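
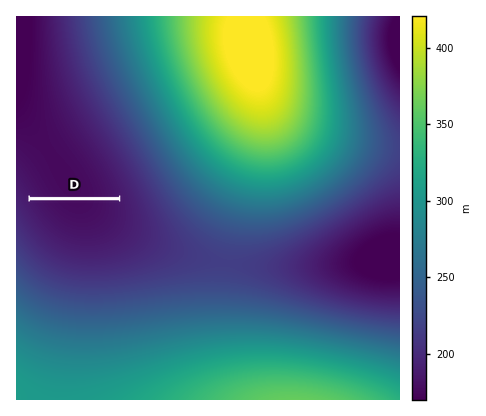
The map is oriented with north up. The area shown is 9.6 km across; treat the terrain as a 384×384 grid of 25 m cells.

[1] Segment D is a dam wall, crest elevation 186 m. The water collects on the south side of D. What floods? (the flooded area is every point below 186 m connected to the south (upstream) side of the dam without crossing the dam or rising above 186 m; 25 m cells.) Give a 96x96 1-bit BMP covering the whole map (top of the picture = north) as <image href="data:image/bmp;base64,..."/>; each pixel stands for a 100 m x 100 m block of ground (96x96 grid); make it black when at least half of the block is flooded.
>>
<image width="96" height="96" href="data:image/bmp;base64,Qk2+BAAAAAAAAD4AAAAoAAAAYAAAAGAAAAABAAEAAAAAAIAEAAATCwAAEwsAAAIAAAAAAAAA////AAAAAAAAAAAAAAAAAAAAAAAAAAAAAAAAAAAAAAAAAAAAAAAAAAAAAAAAAAAAAAAAAAAAAAAAAAAAAAAAAAAAAAAAAAAAAAAAAAAAAAAAAAAAAAAAAAAAAAAAAAAAAAAAAAAAAAAAAAAAAAAAAAAAAAAAAAAAAAAAAAAAAAAAAAAAAAAAAAAAAAAAAAAAAAAAAAAAAAAAAAAAAAAAAAAAAAAAAAAAAAAAAAAAAAAAAAAAAAAAAAAAAAAAAAAAAAAAAAAAAAAAAAAAAAAAAAAAAAAAAAAAAAAAAAAAAAAAAAAAAAAAAAAAAAAAAAAAAAAAAAAAAAAAAAAAAAAAAAAAAAAAAAAAAAAAAAAAAAAAAAAAAAAAAAAAAAAAAAAAAAAAAAAAAAAAAAAAAAAAAAAAAAAAAAAAAAAAAAAAAAAAAAAAAAAAAAAAAAAAAAAAAAAAAAAAAAAAAAAAAAAAAAAAAAAAAAAAAAAAAAAAAAAAAAAAAAAAAAAAAAAAAAAAAAAAAAAAAAAAAAAAAAAAAAAAAAAAAAAAAAAAAAAAAAAAAAAAAAAAAAAAAAAAAAAAAAAAAAAAAAAAAAAAAAAAAAAAAAAAAAAAAAAAAAAAAAAAAAAAAAAAAAAAAAAAAAAAAAAAAAAAAAAAA/wAAAAAAAAAAAAAH/4AAAAAAAAAAAAAP/+AAAAAAAAAAAAAf/+AAAAAAAAAAAAA///AAAAAAAAAAAAB///AAAAAAAAAAAAD///AAAAAAAAAAAAH///AAAAAAAAAAAAH///AAAAAAAAAAAAP///AAAAAAAAAAAAAAAAAAAAAAAAAAAAAAAAAAAAAAAAAAAAAAAAAAAAAAAAAAAAAAAAAAAAAAAAAAAAAAAAAAAAAAAAAAAAAAAAAAAAAAAAAAAAAAAAAAAAAAAAAAAAAAAAAAAAAAAAAAAAAAAAAAAAAAAAAAAAAAAAAAAAAAAAAAAAAAAAAAAAAAAAAAAAAAAAAAAAAAAAAAAAAAAAAAAAAAAAAAAAAAAAAAAAAAAAAAAAAAAAAAAAAAAAAAAAAAAAAAAAAAAAAAAAAAAAAAAAAAAAAAAAAAAAAAAAAAAAAAAAAAAAAAAAAAAAAAAAAAAAAAAAAAAAAAAAAAAAAAAAAAAAAAAAAAAAAAAAAAAAAAAAAAAAAAAAAAAAAAAAAAAAAAAAAAAAAAAAAAAAAAAAAAAAAAAAAAAAAAAAAAAAAAAAAAAAAAAAAAAAAAAAAAAAAAAAAAAAAAAAAAAAAAAAAAAAAAAAAAAAAAAAAAAAAAAAAAAAAAAAAAAAAAAAAAAAAAAAAAAAAAAAAAAAAAAAAAAAAAAAAAAAAAAAAAAAAAAAAAAAAAAAAAAAAAAAAAAAAAAAAAAAAAAAAAAAAAAAAAAAAAAAAAAAAAAAAAAAAAAAAAAAAAAAAAAAAAAAAAAAAAAAAAAAAAAAAAAAAAAAAAAAAAAAAAAAAAAAAAAAAAAAAAAAAAAAAAAAAAAAAAAAAAAAAAAAAAAAAAAAAAAAAAAAAAAAAAAAAAAAAAAAAAAA="/>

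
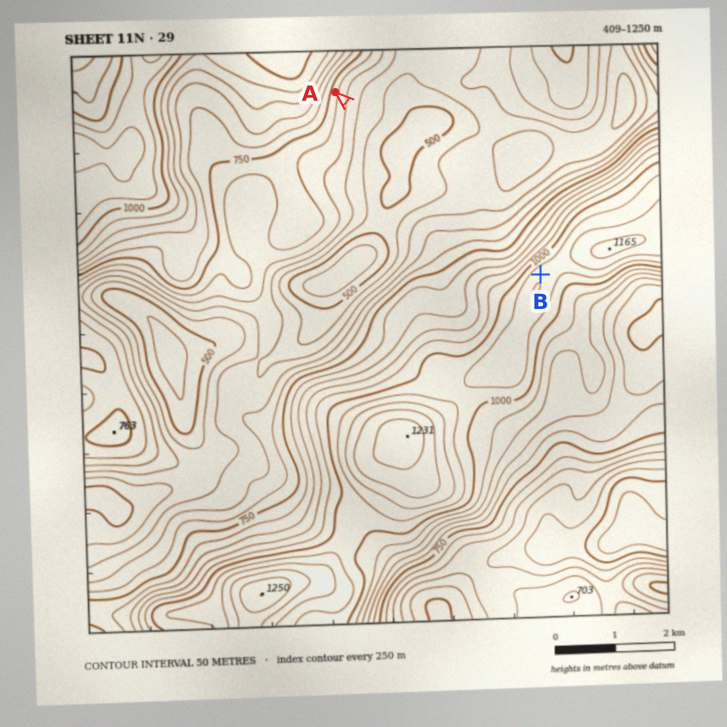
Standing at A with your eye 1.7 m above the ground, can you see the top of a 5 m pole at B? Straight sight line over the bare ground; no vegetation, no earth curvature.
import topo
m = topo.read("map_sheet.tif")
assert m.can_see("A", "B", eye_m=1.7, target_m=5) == True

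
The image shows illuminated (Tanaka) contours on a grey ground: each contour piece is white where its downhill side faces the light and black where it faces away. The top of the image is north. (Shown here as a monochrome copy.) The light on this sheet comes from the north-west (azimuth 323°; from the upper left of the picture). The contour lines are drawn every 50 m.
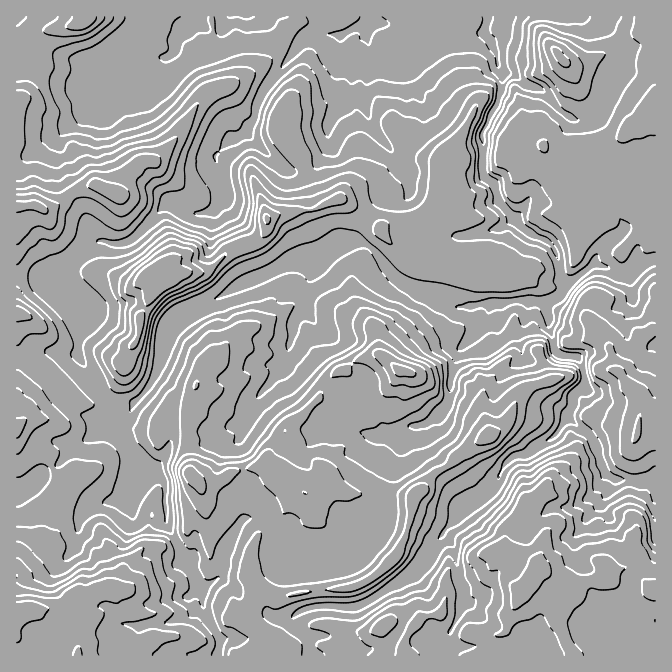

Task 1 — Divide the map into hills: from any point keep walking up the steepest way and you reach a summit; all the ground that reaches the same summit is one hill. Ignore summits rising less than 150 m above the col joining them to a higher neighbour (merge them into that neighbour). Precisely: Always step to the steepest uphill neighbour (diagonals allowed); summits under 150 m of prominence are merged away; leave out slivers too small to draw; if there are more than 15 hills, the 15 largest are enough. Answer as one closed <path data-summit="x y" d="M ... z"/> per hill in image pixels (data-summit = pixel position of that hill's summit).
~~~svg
<path data-summit="522 592" d="M655 16l-638 0-1 474 8-2 14-12 16 0 11 5 30 22 20-2 3-3 12 5 5-2-2 13 4 4 15 5 13-2 18 34 5 5 15 35 0 12 8 18 10 15-2 16 436 0z"/><path data-summit="162 282" d="M367 34l-9 11-4 27-6 21-19 29-3 30-12 16-16 5-13-4-40-36-6 5-9 1-14 16 2 17 6 21-9 16-6 4-19 0-15-9-8 0-37 37-10 3-22-3-20 12-17 14 5 26 10 14 5 11-3 35 21 35 11 11 24 4 9-8 15-25 8-38 3-7 10-9 106-53 47-17 10 0 10-3 9-21 16-19 8-4 13 2 11-8 0-15-3-8-35-45-7-18-1-17 5-12 0-23 1-2z"/><path data-summit="17 612" d="M54 476l-16 0-22 16 0 163 201 1 4-16-10-15-8-18 0-12-15-35-5-5-17-33-14 1-15-5-4-4 1-11-14-5-13 5-12 0-30-22z"/>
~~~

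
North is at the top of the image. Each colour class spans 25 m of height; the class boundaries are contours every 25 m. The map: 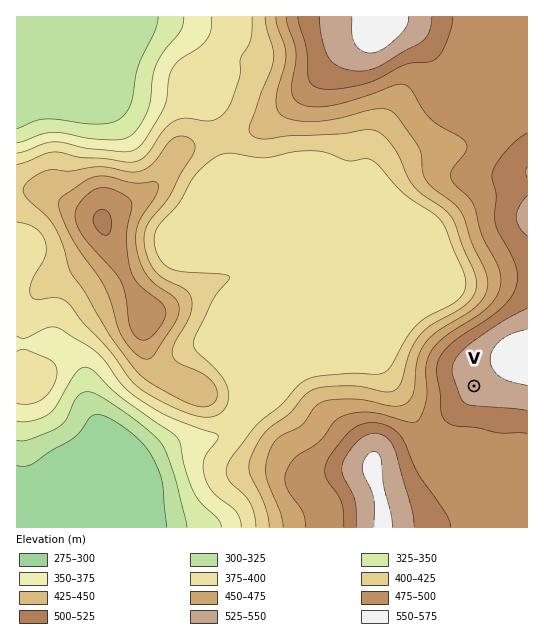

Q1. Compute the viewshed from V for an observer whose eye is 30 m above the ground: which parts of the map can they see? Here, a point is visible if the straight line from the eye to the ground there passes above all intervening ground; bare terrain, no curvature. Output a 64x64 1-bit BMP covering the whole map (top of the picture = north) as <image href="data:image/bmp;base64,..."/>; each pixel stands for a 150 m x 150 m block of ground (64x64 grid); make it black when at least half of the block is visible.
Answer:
<image width="64" height="64" href="data:image/bmp;base64,Qk0+AgAAAAAAAD4AAAAoAAAAQAAAAEAAAAABAAEAAAAAAAACAAATCwAAEwsAAAIAAAAAAAAA////AAAAAAAAAAAAAAf//wAAAAAAB///AAAAAAAH//8AAAAAAAf//4AAAAAAB///4AAAAAAH///wAAAAAAf///gAAAAAD////AAAAAAP///+AAAAIA////4AAABwD////AAAAHAf///4AAEAYD////AAAcAB////4AAB4AP////gAAHwB////+AAA/gH////4AAH/gf/B//wAD//j/4H/+AAf////Af/AAD////wA/8AAP////AB/wAA////8AB8AAH////wAAAAAP////AAAAAA////8AAAAAD////wAAAAAP////AAAAAB////8AAAAAH////wAAAAA/////gAAAAH////+AAAAAf////8AAAAD/+P//wABwAf/4f//gA/AB//////AH8AH/////+A/wA//////4H/AD//////x/8AH////////wAf///////+AA////////4ACP///////wAAf///////AAA///////8AAB/////8AgAAH/////4AAAAP/////wAAAAf/////gAAAA//////gAAAAA////+AAAAAB////8AAAAAB////wAAAEAD////gAAAwAH///+AAADAAP///8AAAEAAf///wAAAAAB////AAAAAAD///+AAAAAAP///4AAAAAAf///wAAAAAAH///AAAAAAAP//8AAAAAAAf//w=="/>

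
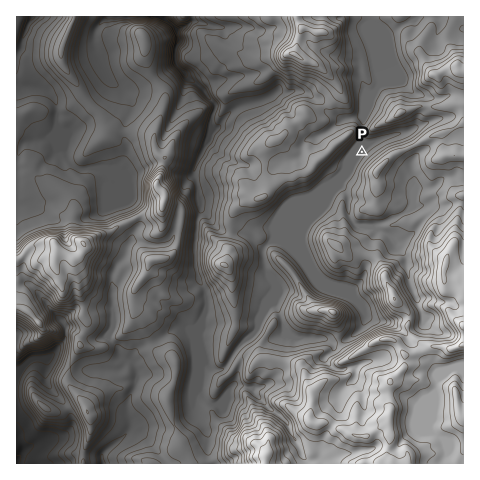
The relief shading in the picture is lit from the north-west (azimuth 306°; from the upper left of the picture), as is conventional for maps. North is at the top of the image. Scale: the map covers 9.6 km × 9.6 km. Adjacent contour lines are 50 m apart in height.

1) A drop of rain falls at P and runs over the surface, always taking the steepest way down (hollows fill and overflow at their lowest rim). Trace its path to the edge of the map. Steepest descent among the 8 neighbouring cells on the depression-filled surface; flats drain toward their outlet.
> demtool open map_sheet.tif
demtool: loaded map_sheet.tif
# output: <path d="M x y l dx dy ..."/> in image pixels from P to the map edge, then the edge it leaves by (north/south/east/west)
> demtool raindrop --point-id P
<path d="M362 152l-92 92-3 0-3 4-1 2 1 14 1 1 0 5 6 6 0 14-9 11-3 10-3 5 0 11-18 19-10 18-5 5-2 1-6 0-2-1-11-11 0-24 4-6 0-28-2-1 0-11-7-9 0-8-2-5 0-24 1-1 1-23 3-3 0-7-3-5 0-18-1-2 0-3-2-4 0-5 9-23 8-9 0-3 2-2 0-21 2-3 0-5-8-9-3-5-8-8-10-7-11-13 0-16 3-4 0-12-13-12 0-2"/>
exit: north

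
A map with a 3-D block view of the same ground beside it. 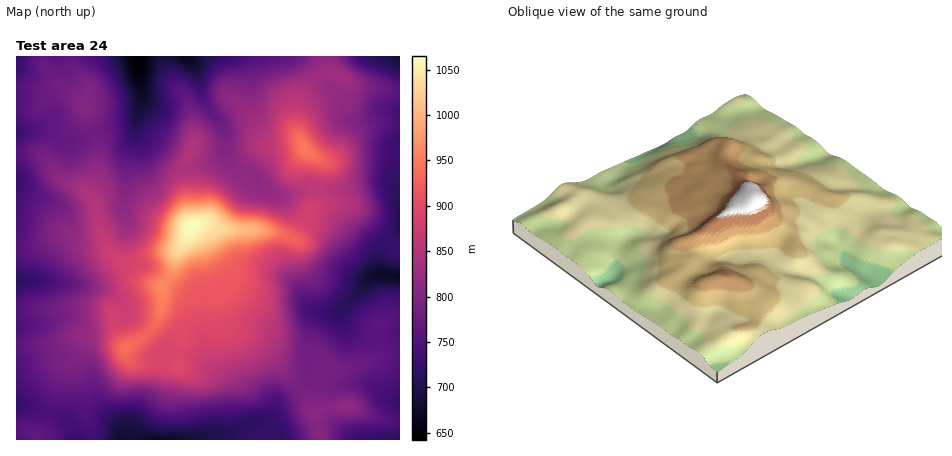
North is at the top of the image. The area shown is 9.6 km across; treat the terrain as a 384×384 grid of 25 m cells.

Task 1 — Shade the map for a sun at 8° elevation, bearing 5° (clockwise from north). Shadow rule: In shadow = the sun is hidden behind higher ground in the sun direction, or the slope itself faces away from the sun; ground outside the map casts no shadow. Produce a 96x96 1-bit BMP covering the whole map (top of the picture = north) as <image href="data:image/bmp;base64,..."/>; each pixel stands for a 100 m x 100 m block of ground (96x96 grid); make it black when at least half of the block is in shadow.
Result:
<image width="96" height="96" href="data:image/bmp;base64,Qk2+BAAAAAAAAD4AAAAoAAAAYAAAAGAAAAABAAEAAAAAAIAEAAATCwAAEwsAAAIAAAAAAAAA////AAAAAAAAAAAAAAAAAAAAAAAAAAAAAAAAAAAAAAAAAAA4A4AAAAAACAAAAAB+A44AAAAAHgAAAAB/gB+AAAAAPgAAAAD/gD/AAAAAPAAAAAD/wH/gAAAAAAAAAAD/wH/w4AAAAAAAAAD/4P/78AAAAAAAAAD/8P//4AAAAAAAAAD/////AAAAAAAAAAD////8AAAAAAAAAAD////wAAAAAAAAAAD///AAAAAAAAAAAAD//+AAAAAAAAAAAAD//wAAAAAAAAAAAAH/wAAAAAAAAAAAAAHwAAAAAAAAAAAAAADAAAAAAAAAAAAAAACAAAAAAAAAAAAAAAAAAAAAAAAAAAAAAAAAAAAAAAAAAAAAAAAAAAAAAAAAAAAAAAAAAAAAAAAAAAAAAAAAAAAAAAAAAAAAAAAAAAAAAAAAAAAAAAAAAAAAAAAAAAAAAAAAAAAAAAAAAAAAAAAAAAAAAAAAAAAAAAAAAAAAAAAAAAAAAAAAAAAAAAAAAAAAAAAAAAAAAAAAAAAAAAAAAAAAAAAAAAAAAAAAAAAAAAAAAAAAAAAAAAAAAAAAAAAAAAAAAAAAAAAAAAAAAAAAAAAAAAAAAAAAAAAAAAAAAAAAAAAAAAAAAAAAAAAAAAAAAAAAAAAAAAAAAAAAAAAAAAAAAAIAAAAAAAAAADAAAAMAAAAAAAAAAHgAAAeAAAMAAAAAAPwAAAfAAAMAAAAAAP4AAAfgAAAAAAAAAH/wGA/gAAAAAAAAAD///x/gAAAAAAAAAB////+AAAAAAAAAAAB///wAAAAAAAAAAAA///AAAAAAAAAAAAAP/8AAAAAAAAAAAAAAAAAAAAAAAAAAAAAAAAAAAAAAAAAAAAAAAAAAAAAAAAAAAAAAAAAAAAAAAAAAAAAAAAAAAAAAAAAAAAAAAAAAAAAAAAAAAAAAAAAAAAAAAAAAAAAAAAAAAAAAAAAAAAAAAAAAAAAAAAAAAAAAAAAAAAAAAAAAAAAAAAAAAAAAAAAAAAAAAAAAAAAAAAAAAAAAAAAAAAAAAAAAAAAAAAAAAAAAAAAAAAAAAAA4AAAAAAAAAAAAAAD8AAAAAAAAAAAAAAD4AAAAAAAAAAAAAAHgAAAAAAAAAAAAAAHAAAAAAAAAAAAAAAAAAAAAAAAAAAAAAAAAAAAAAAAAAAAAAAAAAAAAAAAAAAAAAAAAAAAAAAAAAAAAAAAAAAAAAAAAAAAAAAAAAAAAAAAAAAAAAAAAAAAAAAAAAAAAAAAAAAAAAAAAAAAAAAAAAAAAAAAAAAAAAAAAAAAAAAAAAAAAAAAAAAAAAAAAAAAAAAAAAAAAAAAAAAAAAAAAAAAAAAAAAAAAAAAAAAAAAAAAAAAAAAAAAAAAAAAAAAAAAAAAAAAAAAAAAAAAAAAAAAAAAAAAAAAAAAAAAAAAAAAAAAAAAAAAAAAAAAAAAAAAAAAAAAAAAAAAAAAAAAAAAAAAAAAAAAAAAAAAAAAAAAAAAAAAAAAAAAAAAAAAAAAAAAAAAAAAAAAAAAAAAAAAAAAAAAAAAAAAAAAAAAA="/>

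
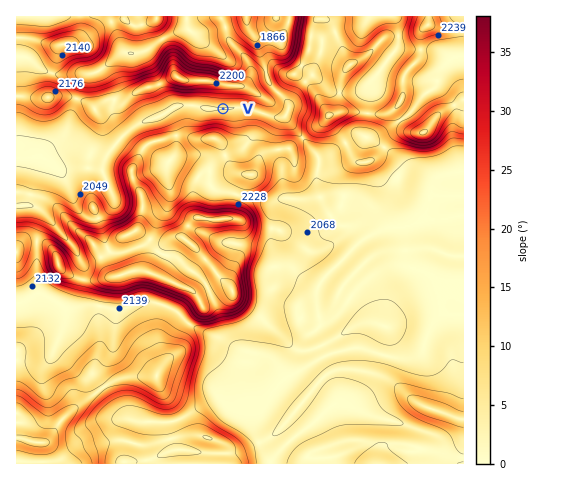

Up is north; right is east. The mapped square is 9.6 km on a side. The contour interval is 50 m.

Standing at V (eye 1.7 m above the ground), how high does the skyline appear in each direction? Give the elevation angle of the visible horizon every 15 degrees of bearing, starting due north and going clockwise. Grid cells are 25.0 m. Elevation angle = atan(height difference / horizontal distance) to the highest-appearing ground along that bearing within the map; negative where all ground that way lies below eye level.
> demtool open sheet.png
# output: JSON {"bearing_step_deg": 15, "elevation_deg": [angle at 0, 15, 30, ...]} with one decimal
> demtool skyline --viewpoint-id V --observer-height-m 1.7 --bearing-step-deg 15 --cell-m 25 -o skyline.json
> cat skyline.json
{"bearing_step_deg": 15, "elevation_deg": [19.8, 18.9, 17.0, 13.9, 9.9, 6.2, 7.2, 5.1, 8.0, 11.1, 13.0, 15.7, 19.2, 20.8, 18.6, 12.7, 7.7, 3.4, 3.0, 6.2, 12.6, 15.6, 18.6, 19.7]}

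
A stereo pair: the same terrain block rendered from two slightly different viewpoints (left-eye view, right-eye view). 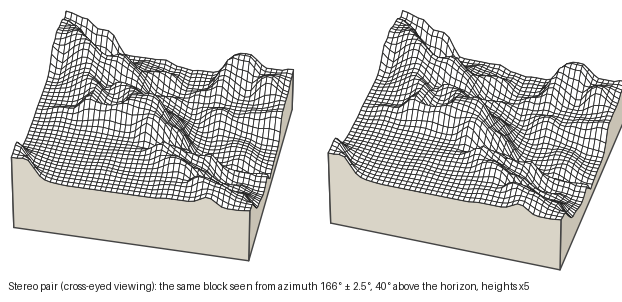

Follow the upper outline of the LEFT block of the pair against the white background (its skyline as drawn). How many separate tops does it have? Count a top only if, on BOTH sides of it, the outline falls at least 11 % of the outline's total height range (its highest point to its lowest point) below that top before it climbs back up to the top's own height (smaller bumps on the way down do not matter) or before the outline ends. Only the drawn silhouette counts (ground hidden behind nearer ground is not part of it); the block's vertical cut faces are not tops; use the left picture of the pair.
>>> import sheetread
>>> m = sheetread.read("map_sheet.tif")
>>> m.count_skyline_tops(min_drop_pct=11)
2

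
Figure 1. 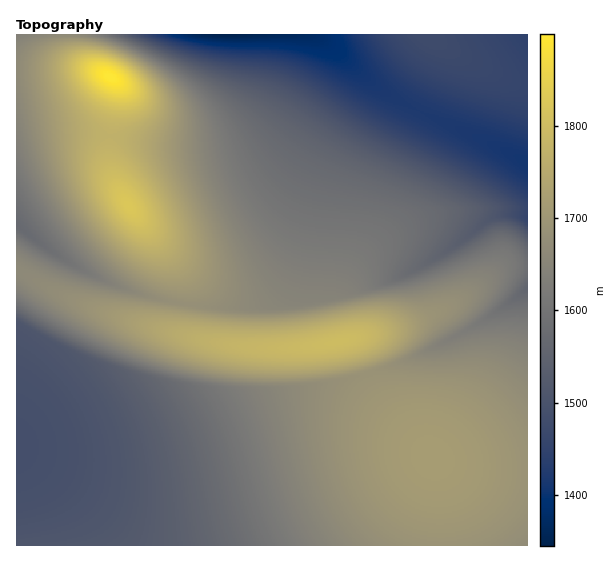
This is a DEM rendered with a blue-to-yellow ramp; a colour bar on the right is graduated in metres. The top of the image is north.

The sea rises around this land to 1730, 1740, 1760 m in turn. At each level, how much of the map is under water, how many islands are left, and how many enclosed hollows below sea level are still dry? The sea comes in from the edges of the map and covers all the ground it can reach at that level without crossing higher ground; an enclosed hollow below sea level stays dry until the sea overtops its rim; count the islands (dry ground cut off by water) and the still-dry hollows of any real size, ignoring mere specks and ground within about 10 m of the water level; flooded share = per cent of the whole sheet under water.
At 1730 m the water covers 88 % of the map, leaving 2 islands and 0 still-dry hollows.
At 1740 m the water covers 90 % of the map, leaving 2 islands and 0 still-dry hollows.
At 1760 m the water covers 92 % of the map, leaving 2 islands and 0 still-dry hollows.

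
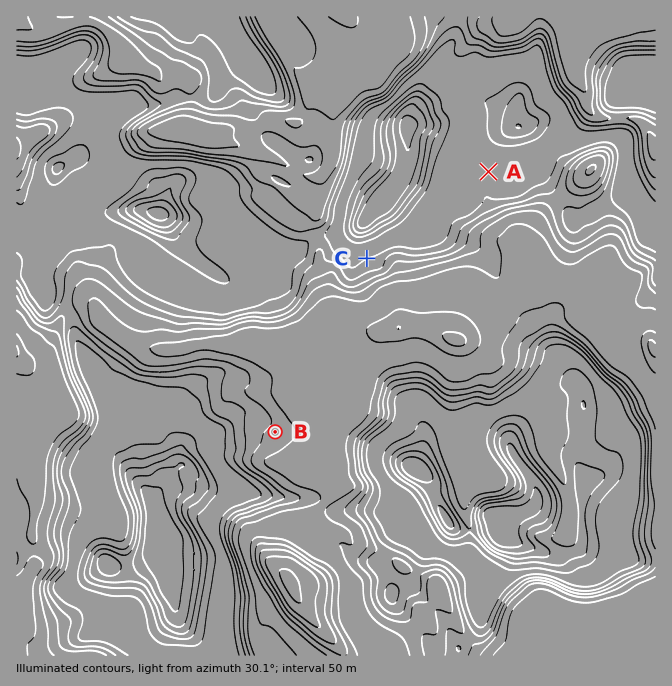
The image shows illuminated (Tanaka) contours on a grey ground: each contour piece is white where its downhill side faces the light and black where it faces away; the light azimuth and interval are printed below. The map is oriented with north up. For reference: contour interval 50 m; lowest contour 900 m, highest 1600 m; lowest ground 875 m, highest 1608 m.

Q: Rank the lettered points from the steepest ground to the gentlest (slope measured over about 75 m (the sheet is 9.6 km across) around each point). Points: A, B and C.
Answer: C B A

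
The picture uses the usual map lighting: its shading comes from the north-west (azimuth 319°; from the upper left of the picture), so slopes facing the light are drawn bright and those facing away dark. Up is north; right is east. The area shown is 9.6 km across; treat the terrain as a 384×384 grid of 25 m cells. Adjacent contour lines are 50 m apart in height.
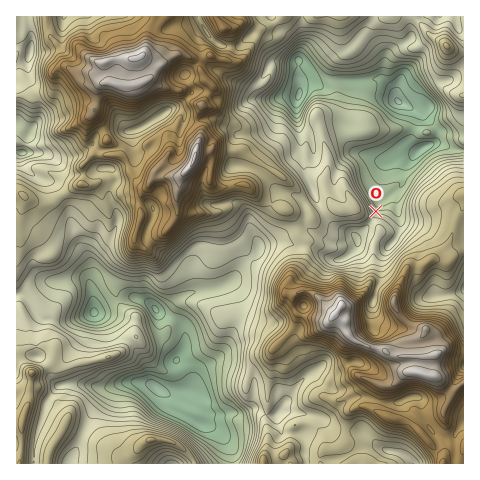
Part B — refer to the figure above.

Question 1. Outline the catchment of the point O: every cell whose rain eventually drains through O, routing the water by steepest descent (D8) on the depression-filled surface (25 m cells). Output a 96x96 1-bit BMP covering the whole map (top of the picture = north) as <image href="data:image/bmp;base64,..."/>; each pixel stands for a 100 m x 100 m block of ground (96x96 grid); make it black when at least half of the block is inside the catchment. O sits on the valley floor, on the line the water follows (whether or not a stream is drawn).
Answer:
<image width="96" height="96" href="data:image/bmp;base64,Qk2+BAAAAAAAAD4AAAAoAAAAYAAAAGAAAAABAAEAAAAAAIAEAAATCwAAEwsAAAIAAAAAAAAA////AAAAAAAAAAAAAAAAAAAAAAAAAAAAAAAAAAAAAAAAAAAAAAAAAAAAAAAAAAAAAAAAAAAAAAAAAAAAAAAAAAAAAAAAAAAAAAAAAAAAAAAAAAAAAAAAAAAAAAAAAAAAAAAAAAAAAAAAAAAAAAAAAAAAAAAAAAAAAAAAAAAAAAAAAAAAAAAAAAAAAAAAAAAAAAAAAAAAAAAAAAAAAAAAAAAAAAAAAAAAAAAAAAAAAAAAAAAAAAAAAAAAAAAAAAAAAAAAAAAAAAAAAAAAAAAAAAAAAAAAAAAAAAAAAAAAAAAAAAAAAAAAAAAAAAAAAAAAAAAAAAAAAAAAAAAAAAAAAAAAAAAAAAAAAAAAAAAAAAAAAAAAAAAAAAAAAAAAAAAAAAAAAAAAAAAAAAAAAAAAAAAAAAAAAAAAAAAAAAAAAAAAAAAAAAAAAAAAAAAAAAAAAAAAAAAAAAAAAAAAAAAAAAAAAAAAAAAAAAAAAAAAAAAAAAAAAAAAAAAAAAAAAAAAAAAAAAAAAAAAAAAAAAAAAAAAAAAAAAAAAAAAABgAAAAAAAAAAAAAAD8AAAAAAAAAAAAAAH+AAAAAAAAAAAAAMP/AAAAAAAAAAAAAP//gAAAAAAAAAAAAP//wAAAAAAAAAAAAP//wAAAAAAAAAAAAH//wAAAAAAAAAAAAD//4AAAAAAAAAAAAB//4AAAAAAAAAAAAA//4AAAAAAAAAAAAA//4AAAAAAAAAAAAA//4AAAAAAAAAAAAA//4AAAAAAAAAAAAA//4AAAAAAAAAAAAB//4AAAAAAAAAAAAB//8AAAAAAAAAAAAD//8AAAAAAAAAAAAD//4AAAAAAAAAAAAD//4AAAAAAAAAAAAHn/IAAAAAAAAAAAAABmAAAAAAAAAAAAAAAAAAAAAAAAAAAAAAAAAAAAAAAAAAAAAAAAAAAAAAAAAAAAAAAAAAAAAAAAAAAAAAAAAAAAAAAAAAAAAAAAAAAAAAAAAAAAAAAAAAAAAAAAAAAAAAAAAAAAAAAAAAAAAAAAAAAAAAAAAAAAAAAAAAAAAAAAAAAAAAAAAAAAAAAAAAAAAAAAAAAAAAAAAAAAAAAAAAAAAAAAAAAAAAAAAAAAAAAAAAAAAAAAAAAAAAAAAAAAAAAAAAAAAAAAAAAAAAAAAAAAAAAAAAAAAAAAAAAAAAAAAAAAAAAAAAAAAAAAAAAAAAAAAAAAAAAAAAAAAAAAAAAAAAAAAAAAAAAAAAAAAAAAAAAAAAAAAAAAAAAAAAAAAAAAAAAAAAAAAAAAAAAAAAAAAAAAAAAAAAAAAAAAAAAAAAAAAAAAAAAAAAAAAAAAAAAAAAAAAAAAAAAAAAAAAAAAAAAAAAAAAAAAAAAAAAAAAAAAAAAAAAAAAAAAAAAAAAAAAAAAAAAAAAAAAAAAAAAAAAAAAAAAAAAAAAAAAAAAAAAAAAAAAAAAAAAAAAAAAAAAAAAAAAAAAAAAAAAAAAAAAAAAAAAAAAAAAAAAAAAAAAAAAAAAAAAAAAAAAAAAAAAAAAAAAAAAAAAAAAAAAAAA="/>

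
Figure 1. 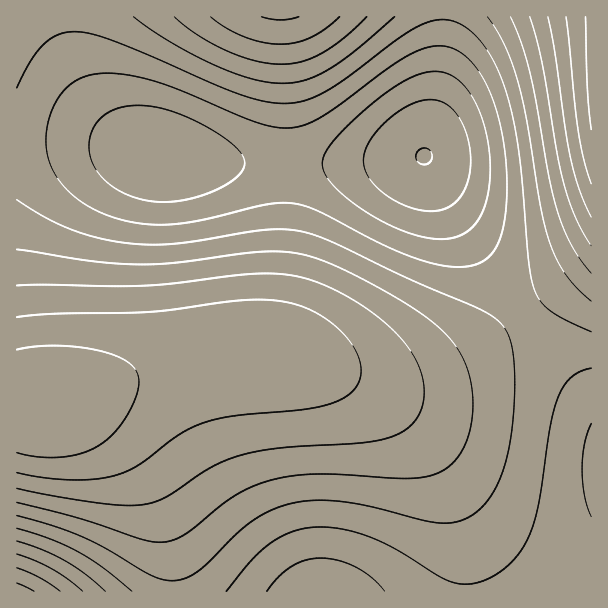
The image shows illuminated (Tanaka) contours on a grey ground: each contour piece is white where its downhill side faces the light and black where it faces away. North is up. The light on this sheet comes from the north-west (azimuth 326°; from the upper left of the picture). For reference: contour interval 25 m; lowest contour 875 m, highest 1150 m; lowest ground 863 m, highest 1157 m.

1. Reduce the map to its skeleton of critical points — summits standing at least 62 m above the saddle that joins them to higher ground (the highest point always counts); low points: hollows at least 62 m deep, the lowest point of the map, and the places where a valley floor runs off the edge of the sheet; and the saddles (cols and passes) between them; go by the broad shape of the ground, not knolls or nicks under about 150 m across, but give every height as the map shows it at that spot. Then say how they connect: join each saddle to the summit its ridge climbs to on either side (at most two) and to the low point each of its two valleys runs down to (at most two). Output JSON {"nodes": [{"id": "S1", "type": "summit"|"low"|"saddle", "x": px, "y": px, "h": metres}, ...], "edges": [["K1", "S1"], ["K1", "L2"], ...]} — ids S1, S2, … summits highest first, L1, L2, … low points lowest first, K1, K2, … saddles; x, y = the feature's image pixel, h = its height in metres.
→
{"nodes": [
{"id": "S1", "type": "summit", "x": 591, "y": 54, "h": 1157},
{"id": "S2", "type": "summit", "x": 39, "y": 407, "h": 1125},
{"id": "S3", "type": "summit", "x": 281, "y": 17, "h": 1103},
{"id": "L1", "type": "low", "x": 17, "y": 591, "h": 863},
{"id": "L2", "type": "low", "x": 425, "y": 156, "h": 899},
{"id": "K1", "type": "saddle", "x": 443, "y": 17, "h": 1002},
{"id": "K2", "type": "saddle", "x": 524, "y": 314, "h": 996}],
"edges": [["K1", "S1"], ["K1", "S3"], ["K1", "L2"], ["K2", "S1"], ["K2", "S2"], ["K2", "L1"], ["K2", "L2"]]}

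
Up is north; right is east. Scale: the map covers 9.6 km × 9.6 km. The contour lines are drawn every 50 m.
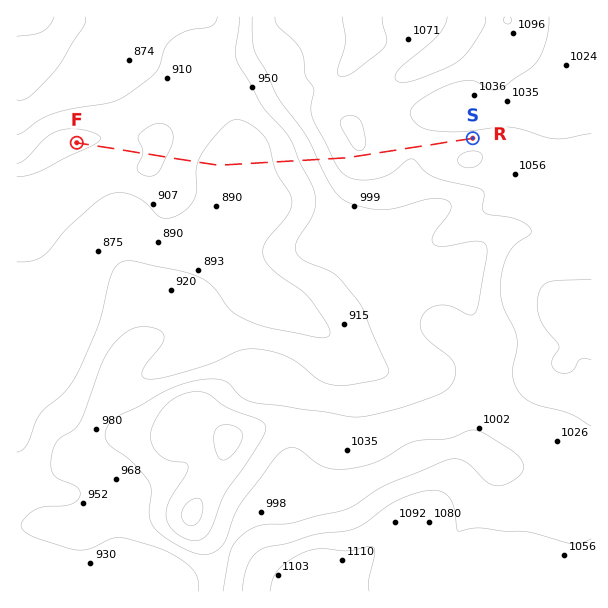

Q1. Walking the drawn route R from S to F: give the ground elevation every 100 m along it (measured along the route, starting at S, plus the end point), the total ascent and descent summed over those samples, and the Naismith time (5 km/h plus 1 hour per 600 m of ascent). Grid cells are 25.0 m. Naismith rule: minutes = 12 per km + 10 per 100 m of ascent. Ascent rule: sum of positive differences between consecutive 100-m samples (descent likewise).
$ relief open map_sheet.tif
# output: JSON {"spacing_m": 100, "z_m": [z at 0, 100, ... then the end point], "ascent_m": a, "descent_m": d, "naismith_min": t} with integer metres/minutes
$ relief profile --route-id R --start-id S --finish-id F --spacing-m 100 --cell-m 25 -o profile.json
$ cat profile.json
{"spacing_m": 100, "z_m": [1070, 1070, 1070, 1070, 1069, 1067, 1064, 1061, 1058, 1055, 1054, 1056, 1059, 1065, 1071, 1079, 1085, 1091, 1095, 1096, 1093, 1086, 1075, 1060, 1042, 1022, 1002, 984, 967, 953, 940, 928, 917, 906, 896, 890, 890, 890, 890, 890, 890, 890, 890, 890, 890, 891, 899, 908, 919, 929, 939, 947, 952, 954, 953, 951, 949, 946, 945, 944, 944, 944, 945, 948, 950, 954, 958, 960], "ascent_m": 123, "descent_m": 232, "naismith_min": 92}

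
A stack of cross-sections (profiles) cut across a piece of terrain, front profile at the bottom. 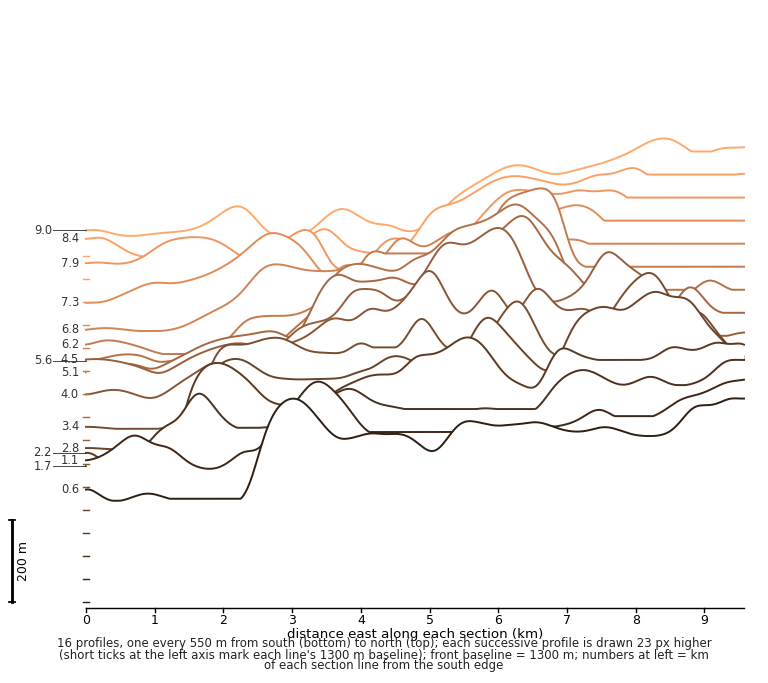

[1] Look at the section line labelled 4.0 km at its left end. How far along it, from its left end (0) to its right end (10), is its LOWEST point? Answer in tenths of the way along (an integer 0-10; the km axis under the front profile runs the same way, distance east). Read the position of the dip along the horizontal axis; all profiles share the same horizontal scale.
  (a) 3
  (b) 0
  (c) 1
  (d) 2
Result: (c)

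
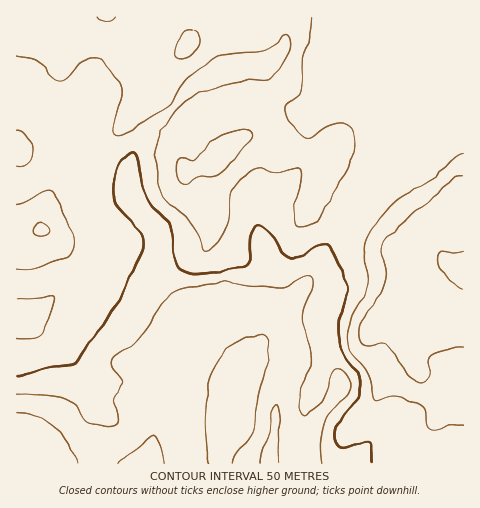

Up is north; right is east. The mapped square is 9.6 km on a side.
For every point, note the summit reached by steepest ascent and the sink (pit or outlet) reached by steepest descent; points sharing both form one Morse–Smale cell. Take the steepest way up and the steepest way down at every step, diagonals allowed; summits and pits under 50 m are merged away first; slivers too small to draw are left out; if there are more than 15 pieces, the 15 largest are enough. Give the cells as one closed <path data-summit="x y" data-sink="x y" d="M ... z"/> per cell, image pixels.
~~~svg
<path data-summit="223 152" data-sink="17 463" d="M463 16l-95 1 0 101-24-59-60-13-18 12-73 30-7 5-37 38-14 22-7 20 1 19 5 12 23 30-1 26-14 30-2 16 8 11 10 5 21 3 10 18-1 16 19-22 30-22 8-4 8 0 21 11 7-9 3-12 3 3 7 1 3-8 14-20 14-27 20-27 9-26 12-22 48-46 38-16 12-3z"/><path data-summit="42 230" data-sink="17 463" d="M80 109l-6 1-8 7-16 24-4 27-17 12-13 5 1 270 21-10 33-32 27-13 20-1 33 8 3 2 0 8 14-14 17-40 0-3-17-6-21-1-6-3-11-14-4-10-21-16-7-10 2-19 3-3 35 14 3 7 1-9 14-30 1-26-23-28-7-14-38-1-2-2 3-41 4-29-6-6z"/><path data-summit="189 45" data-sink="17 463" d="M368 16l-351 0-1 74 17 5 10 10 5 11 0 24 1 3 21-30 7-4 11 4 6 6 0 7-4 22-3 41 2 2 34 0 4 1 3 4-2-23 2-11 7-14 12-17 37-38 16-9 64-26 18-12 60 13 24 59z"/><path data-summit="463 270" data-sink="17 463" d="M463 110l-11 3-38 16-48 46-12 22-9 26-20 27-30 52 0 4 26 9 4 0 4-5 6 0 30 13 9 0-10 13-7 2-23 1-4 2-6 8-12 49 8 9 24 17 9 0 15-14 22-40 18-13 4-36-6-9 12 6 16-1 19-7 10-10z"/><path data-summit="463 270" data-sink="270 463" d="M463 297l-7 11-14 7-24 3-10-4 4 7-4 36-18 13-18 35-22 21-8-3-22-16-6-7-2-7 5-10 5-26 4-13 8-5 28-2 11-12-38-15-6 0-4 5-4 0-27-9-4 21-1 34-13 38-7 64 166 1 1-4-6-14 0-15 16-25 11-27 7-4z"/><path data-summit="234 400" data-sink="17 463" d="M253 311l-14 3-25 17-29 31-17 41-14 15 0 19-5 19 3 8 71-1 2-16 9-26-1-21 13-37 29-41z"/><path data-summit="463 270" data-sink="17 463" d="M118 399l-20 1-27 13-33 32-20 9-2 9 135 1-2-8 5-19 0-28z"/><path data-summit="234 400" data-sink="270 463" d="M276 322l-30 41-13 37 1 21-9 26-2 17 46-1 7-64 14-46-1-18z"/><path data-summit="463 270" data-sink="17 463" d="M103 278l-3 3-2 12 2 12 26 21 4 10 11 14 6 3 17 0 22 8 3-18-11-20-13 1-13-5-10-7-4-20z"/><path data-summit="223 152" data-sink="17 463" d="M20 91l-4 0 1 93 5 0 20-12 4-4 3-13-3-43-3-7-10-10z"/><path data-summit="463 270" data-sink="17 463" d="M463 375l-6 4-11 27-16 25 0 15 7 18 27-1z"/><path data-summit="223 152" data-sink="270 463" d="M284 301l-3 12-6 8 13 12 2 6 1-21 4-12-8-2z"/>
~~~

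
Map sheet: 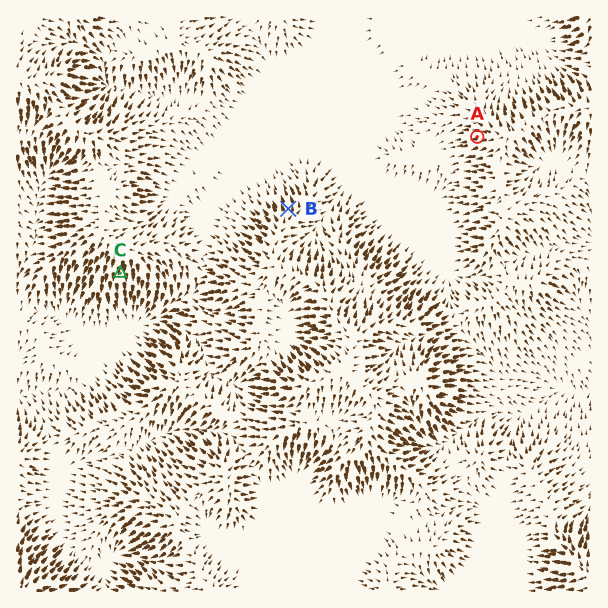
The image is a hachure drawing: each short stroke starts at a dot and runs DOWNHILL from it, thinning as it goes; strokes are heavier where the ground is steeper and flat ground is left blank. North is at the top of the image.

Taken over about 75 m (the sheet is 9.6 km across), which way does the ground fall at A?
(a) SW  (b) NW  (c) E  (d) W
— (d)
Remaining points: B N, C S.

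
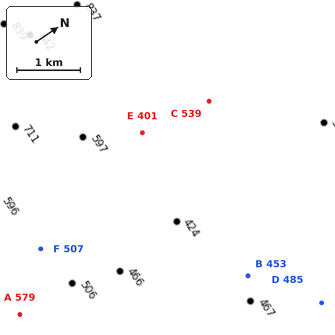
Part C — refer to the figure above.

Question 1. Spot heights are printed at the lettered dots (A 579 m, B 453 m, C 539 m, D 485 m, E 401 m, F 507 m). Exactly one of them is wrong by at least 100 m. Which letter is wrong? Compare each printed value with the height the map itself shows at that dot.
E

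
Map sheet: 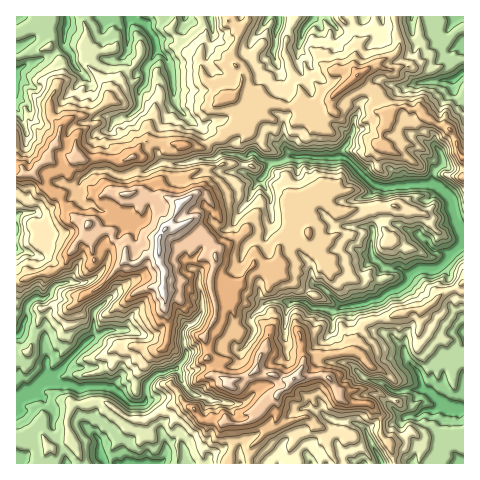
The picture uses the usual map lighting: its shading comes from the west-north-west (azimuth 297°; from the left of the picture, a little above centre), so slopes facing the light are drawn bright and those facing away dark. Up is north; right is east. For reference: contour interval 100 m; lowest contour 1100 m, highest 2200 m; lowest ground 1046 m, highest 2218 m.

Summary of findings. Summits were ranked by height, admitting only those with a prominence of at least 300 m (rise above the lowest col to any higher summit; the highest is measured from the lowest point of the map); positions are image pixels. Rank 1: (160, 250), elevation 2218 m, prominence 1172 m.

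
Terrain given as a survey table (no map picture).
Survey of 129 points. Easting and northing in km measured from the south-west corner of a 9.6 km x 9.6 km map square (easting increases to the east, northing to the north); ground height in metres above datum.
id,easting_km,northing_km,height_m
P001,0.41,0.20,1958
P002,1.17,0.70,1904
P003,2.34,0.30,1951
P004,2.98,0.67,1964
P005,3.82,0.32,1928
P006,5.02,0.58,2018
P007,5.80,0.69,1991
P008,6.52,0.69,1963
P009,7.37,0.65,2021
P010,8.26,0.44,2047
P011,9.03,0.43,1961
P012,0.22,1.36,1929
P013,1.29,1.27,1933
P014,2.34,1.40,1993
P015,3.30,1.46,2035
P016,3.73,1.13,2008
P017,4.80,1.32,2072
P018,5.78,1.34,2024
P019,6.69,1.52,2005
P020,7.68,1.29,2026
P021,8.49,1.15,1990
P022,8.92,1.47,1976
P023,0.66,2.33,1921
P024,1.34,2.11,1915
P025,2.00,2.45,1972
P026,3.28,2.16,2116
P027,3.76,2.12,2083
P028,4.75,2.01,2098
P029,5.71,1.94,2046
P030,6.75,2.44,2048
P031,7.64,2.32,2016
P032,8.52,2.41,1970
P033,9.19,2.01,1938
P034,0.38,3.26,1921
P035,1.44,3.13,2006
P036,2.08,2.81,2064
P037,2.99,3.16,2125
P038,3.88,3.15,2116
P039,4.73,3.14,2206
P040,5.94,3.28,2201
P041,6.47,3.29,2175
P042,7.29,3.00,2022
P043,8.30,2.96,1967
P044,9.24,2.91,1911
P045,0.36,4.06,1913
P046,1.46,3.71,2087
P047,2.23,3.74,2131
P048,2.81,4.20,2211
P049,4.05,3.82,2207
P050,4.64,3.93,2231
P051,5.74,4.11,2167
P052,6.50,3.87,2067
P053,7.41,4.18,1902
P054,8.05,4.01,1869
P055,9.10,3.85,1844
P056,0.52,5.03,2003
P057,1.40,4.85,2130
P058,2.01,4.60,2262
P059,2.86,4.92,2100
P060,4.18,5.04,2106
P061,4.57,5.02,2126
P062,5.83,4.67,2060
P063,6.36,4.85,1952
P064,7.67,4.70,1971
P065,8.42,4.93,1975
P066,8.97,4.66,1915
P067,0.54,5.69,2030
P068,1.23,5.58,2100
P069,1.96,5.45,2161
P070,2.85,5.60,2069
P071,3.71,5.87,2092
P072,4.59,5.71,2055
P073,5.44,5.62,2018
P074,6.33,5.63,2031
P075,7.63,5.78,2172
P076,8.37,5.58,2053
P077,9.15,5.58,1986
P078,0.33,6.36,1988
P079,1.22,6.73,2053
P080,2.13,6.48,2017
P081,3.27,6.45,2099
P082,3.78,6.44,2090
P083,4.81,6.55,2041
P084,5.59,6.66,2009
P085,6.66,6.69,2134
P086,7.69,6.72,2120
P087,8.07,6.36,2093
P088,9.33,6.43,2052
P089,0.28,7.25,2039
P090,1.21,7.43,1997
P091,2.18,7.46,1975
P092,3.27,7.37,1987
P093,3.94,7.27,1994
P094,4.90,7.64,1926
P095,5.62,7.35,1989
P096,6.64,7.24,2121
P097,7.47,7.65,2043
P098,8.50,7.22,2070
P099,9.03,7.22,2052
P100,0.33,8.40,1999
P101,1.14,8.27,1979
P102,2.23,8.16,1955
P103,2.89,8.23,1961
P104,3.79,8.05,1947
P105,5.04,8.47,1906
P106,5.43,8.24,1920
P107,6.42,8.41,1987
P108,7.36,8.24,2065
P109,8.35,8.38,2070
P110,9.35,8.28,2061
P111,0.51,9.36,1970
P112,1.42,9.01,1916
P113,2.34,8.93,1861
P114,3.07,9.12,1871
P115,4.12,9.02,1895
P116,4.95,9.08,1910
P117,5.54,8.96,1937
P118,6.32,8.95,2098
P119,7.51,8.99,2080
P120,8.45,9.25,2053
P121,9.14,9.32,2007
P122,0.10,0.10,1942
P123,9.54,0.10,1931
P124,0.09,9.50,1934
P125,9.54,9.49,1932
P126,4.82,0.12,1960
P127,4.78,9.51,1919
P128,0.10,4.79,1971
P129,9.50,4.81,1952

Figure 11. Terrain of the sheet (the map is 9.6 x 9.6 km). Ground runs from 1835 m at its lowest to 2270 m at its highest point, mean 2025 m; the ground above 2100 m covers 16.4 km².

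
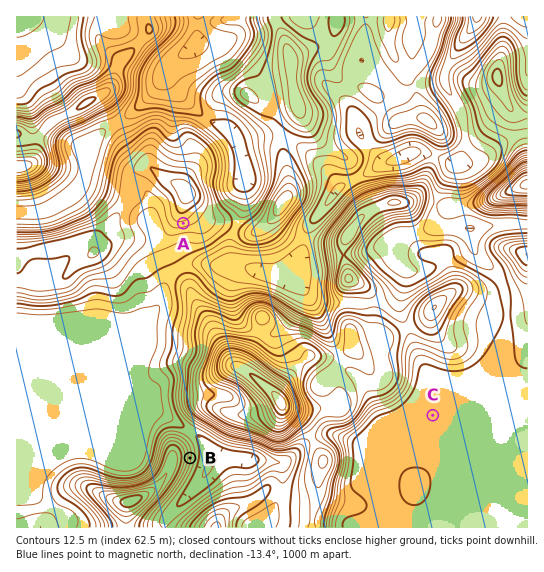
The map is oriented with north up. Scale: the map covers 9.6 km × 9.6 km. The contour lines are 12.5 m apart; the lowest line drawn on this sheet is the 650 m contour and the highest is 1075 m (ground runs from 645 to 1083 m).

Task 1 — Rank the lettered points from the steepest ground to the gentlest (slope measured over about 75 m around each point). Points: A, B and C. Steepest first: B A C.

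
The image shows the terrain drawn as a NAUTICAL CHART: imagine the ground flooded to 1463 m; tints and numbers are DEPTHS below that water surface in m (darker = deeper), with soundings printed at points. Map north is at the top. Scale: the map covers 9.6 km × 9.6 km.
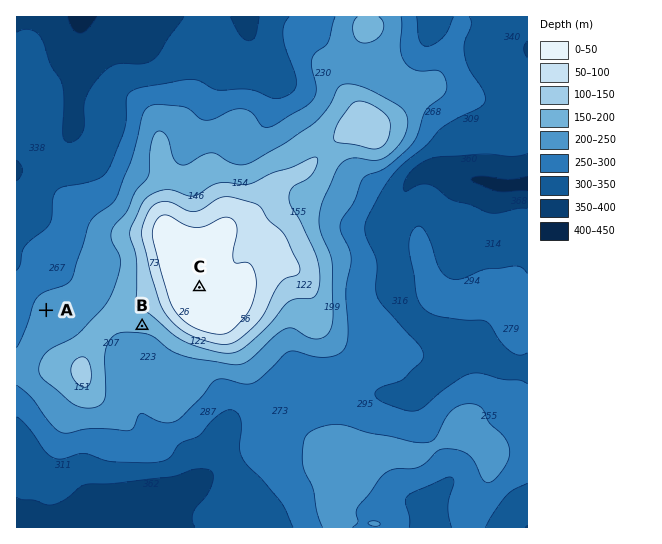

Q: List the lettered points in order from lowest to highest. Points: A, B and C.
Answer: A B C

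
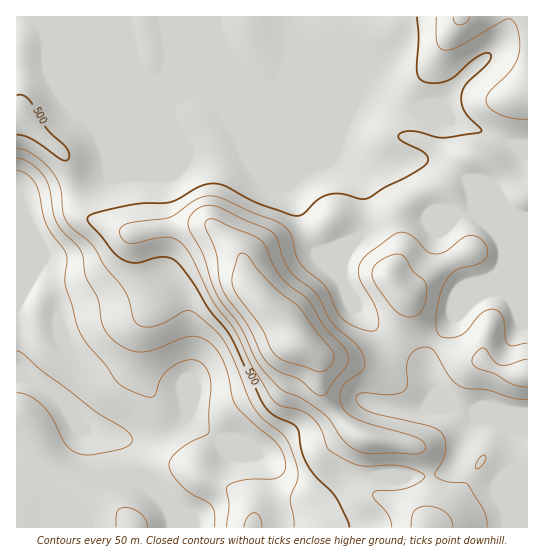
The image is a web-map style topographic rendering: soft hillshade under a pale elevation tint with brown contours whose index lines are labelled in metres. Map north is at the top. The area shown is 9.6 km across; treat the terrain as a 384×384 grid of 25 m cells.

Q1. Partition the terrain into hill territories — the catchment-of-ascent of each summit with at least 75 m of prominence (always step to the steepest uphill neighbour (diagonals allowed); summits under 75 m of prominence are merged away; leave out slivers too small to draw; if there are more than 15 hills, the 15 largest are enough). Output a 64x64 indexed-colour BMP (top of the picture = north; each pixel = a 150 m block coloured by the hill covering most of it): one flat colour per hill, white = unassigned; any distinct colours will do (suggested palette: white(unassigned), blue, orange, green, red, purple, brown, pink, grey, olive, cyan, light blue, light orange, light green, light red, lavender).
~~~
<image width="64" height="64" href="data:image/bmp;base64,Qk12CAAAAAAAAHYAAAAoAAAAQAAAAEAAAAABAAQAAAAAAAAIAAATCwAAEwsAABAAAAAAAAAA////ALR3HwAOf/8ALKAsACgn1gC9Z5QAS1aMAMJ34wB/f38AIr28AM++FwDox64AeLv/AIrfmACWmP8A1bDFABERERERERERERERERERERERERERERERERERERERERERERERERERERERERERERERERERERERERERERERERERERERERERERERERERERERERERERERERERERERERERERERERERERERERERERERERERERERERERERERERERERERERERERERERERERERERERERERERERERERERERERERERERERERERERERERERERERERERERERERERERERERERERERERERERERERERERERERERERERERERERERERERERERERERERERERERERERERERERERERERERERERERERERERERERERERERERERERERERERERERERERERERERERERERERERERERERERERERERERERERERERERERERERERERERERERERERERERERERERERERERERERERERERERERERERERERERERERERERERERERERERERERERERERERERERERERERERERERERERERERERERERERERERERERERERERERERERERERERERERERERERERERERERERERERERERERERERERERERERERERERERERERERERERERERERERERERERERERERERERERERERERERERERERERERERERERERERERERERERERERERERERERERERERERERERERERERERERERERERERERERERERERERERERERERERERERERERERERERERERERERERERERERERERERERERERERERERERERERERERERERERERERERERERERERERERERERERERERERERERERERERERERERERERERERERERERERERERERERERERERERERERERERERERERERERERERERERERERERERERERERERERERMxERERERERERERERERERERERERERERERERERERERETMzMRERERERERERERERERERERERERERERERERERERETMzMzERERERERERERERERERERERERERERERERERERETMzMzMRERERERERERERERERERERERERERERERERERETMzMzMzERERERERERERERERERERERERERERERERERERMzMzMzMxERERERERERERERERERERERERERERERERERMzMzMzMzMRERERERERERERERERERERERERERERERERMzMzMzMzMzEREREREREREREREREREREREREREREREREzMzMzMzMzMxEREREREREREREREREREREREREREREREzMzMzMzMzMzMRERERERERERERERERERERERERERERETMzMzMzMzMzMzERERERERERERERERERERERERERERERMzMzMzMzMzMzMxEREREREREREREREREREREREREREREzMzMzMzMzMzMzMRERERERERERERERERERERERERERETMzMzMzMzMzMzMzEREREREREREREREREREREREREREREzMzMzMzMzMzMzMxERERERERERERERERERERERERERERMzMzMzMzMzMzMzERERERERERERERERERERERERERERETMzMzMzMzMzMzMRERERERERERERERERERERERERERERMzMzMzMzMzMzMxERERERERERERERERERERERERERERExERERERERERERERERERERERERERERERERERERERERERERERERERERERERERERERERERERERERERERERERERERERERERERERERERERERERERERERERERERERERERERERERERERERERERERERERERERERERERERERERERERERERERERERERERERERERERERERERERERERERERERERERERERERERERERERERERERERERERERERERERERERERERERERERERERERERERERERERERERERERERERERERERERERERERERERERERERERERERERERERERERERERERERERERERERERERERERERERERERERERERERERERERERERERERERERERERERERERERIiERERERERERERERERERERERERERERERERERERERESIiIRERERERERERERERERERERERERERERERERERESIiIiIhERERERERERERERERERERERIREREREREREREiIiIiIiEREREREREREREREREREREREiIRERERERERIiIiIiIiIRERERERERERERERERERERESIiIhERERIiIiIiIiIiIhERERERERERERERERERERERIiIiIhESIiIiIiIiIiIiEREREREREREREREREREREREiIiIiIiIiIiIiIiIiIiIRERERERERERERERERERERESIiIiIiIiIiIiIiIiIiIhERERERERERERERERERERERIiIiIiIiIiIiIiIiIiIiEREREREREREREREREREREREiIiIiIiIiIiIiIiIiIiIRERERERERERERERERERERESIiIiIiIiIiIiIiIiIiIhERERERERERERERERERERERIiIiIiIiIiIiIiIiIiIiERERERERERERERERERERERESIiIiIiIiIiIiIiIiIiIRERERERERERERERERERERESIiIiIiIiIiIiIiIiIiIhERERERERERERERERERERERIiIiIiIiIiIiIiIiIiIi"/>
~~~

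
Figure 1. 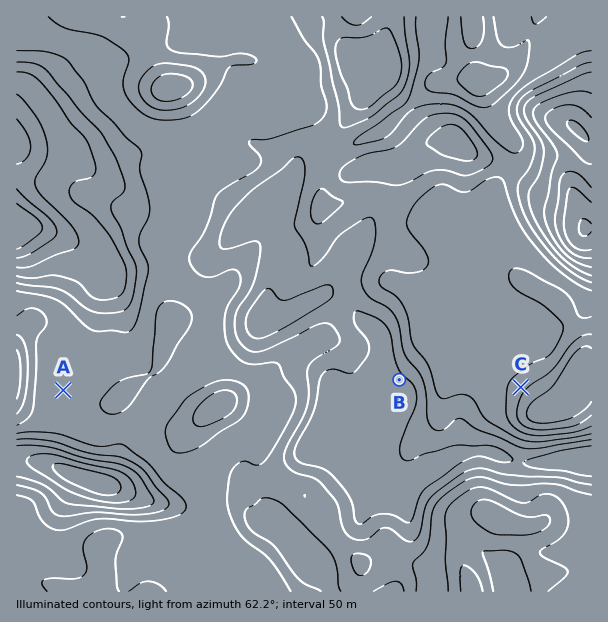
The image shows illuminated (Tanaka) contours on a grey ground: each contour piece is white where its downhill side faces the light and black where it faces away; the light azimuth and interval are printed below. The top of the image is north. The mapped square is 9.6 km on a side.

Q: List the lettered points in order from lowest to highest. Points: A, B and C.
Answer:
B A C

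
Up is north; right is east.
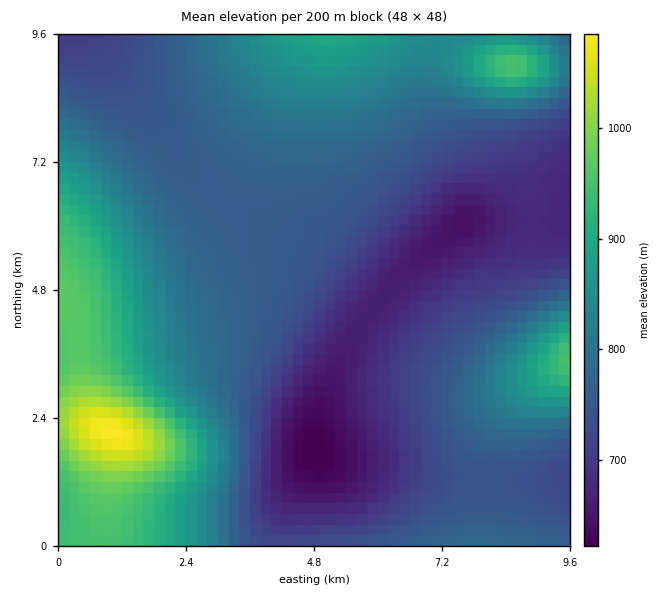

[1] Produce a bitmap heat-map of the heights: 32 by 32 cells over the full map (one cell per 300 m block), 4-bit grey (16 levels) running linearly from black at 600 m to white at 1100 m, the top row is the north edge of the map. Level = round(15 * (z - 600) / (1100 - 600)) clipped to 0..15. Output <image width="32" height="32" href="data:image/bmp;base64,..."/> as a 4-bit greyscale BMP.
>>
<image width="32" height="32" href="data:image/bmp;base64,Qk12AgAAAAAAAHYAAAAoAAAAIAAAACAAAAABAAQAAAAAAAACAAATCwAAEwsAABAAAAAAAAAAAAAAABEREQAiIiIAMzMzAERERABVVVUAZmZmAHd3dwCIiIgAmZmZAKqqqgC7u7sAzMzMAN3d3QDu7u4A////AKq7qpmHZUNERERFVVVVVVWqu6qZh2QzMzMzREVVVVVUq7u6mYdkMiIiIzNERFVERKu7u6mHZDIhESIzNERERES7zMu6mGUyERESIzREREREvN3dy5h1MhEREiM0RFVURM3u7cuYZTIRERIjNEVVVVXe7u26l2VCEREiM0RVVmZm3e3bqYdlQyERIjNEVWZ3d8zMuph2VUMhESIzRFVneIm7u6mHZlVDMiIiM0RVZ4mau7qYd2ZVRDIiIjNERWZ4mru6mHdmVVRDIiIzNEVWeJq7uph2ZVVUQzIiIzNERWeJu6qYdmVVVUQzIiIzNERVZ7uqmHZlVVVEQyIiIzM0RFW7qYd2VVVVVEMyIiIzMzNEuqmHZlVVVVREMyIiIjMzM7qph2ZVVVVVREMyIiIiIzKqmHZlVVVVVUREMiIRIiIiqZh2ZVVVVVVUREMiERIiIpmHZlVVVVVVVURDMiIiIiKYd2VVVVVVVVVUREMyIjMih3ZlVVVVVVVVVVREMzMzMndmVVVVVVVVVVVVREQzMzNmVVVVVVVWZmZVVVRERDMzZVVUVVVWZmZmZlVVVVREQ1VERFVVZmZndmZmVVZmZlRERERVVWZnd3d3ZmZneIh2REREVVZmd3iId3d3eJqqh0RERFVWZ3iIiIh3d3iaqoczNERFVmeIiZmYiHd4iJh2"/>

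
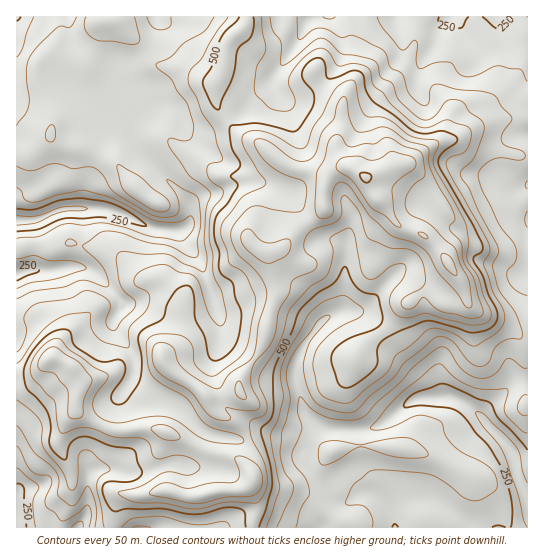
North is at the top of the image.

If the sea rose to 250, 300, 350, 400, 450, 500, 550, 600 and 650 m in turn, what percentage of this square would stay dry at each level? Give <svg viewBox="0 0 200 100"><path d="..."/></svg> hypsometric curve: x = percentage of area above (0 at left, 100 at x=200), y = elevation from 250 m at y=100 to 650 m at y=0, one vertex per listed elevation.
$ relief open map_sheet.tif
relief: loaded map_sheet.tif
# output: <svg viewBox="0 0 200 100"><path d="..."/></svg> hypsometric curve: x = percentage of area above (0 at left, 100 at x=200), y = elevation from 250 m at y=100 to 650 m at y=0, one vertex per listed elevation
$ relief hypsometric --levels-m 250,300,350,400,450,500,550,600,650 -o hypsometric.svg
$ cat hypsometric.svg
<svg viewBox="0 0 200 100"><path d="M194 100l-17-12-29-13-35-13-23-12-23-12-23-13-20-13-16-12"/></svg>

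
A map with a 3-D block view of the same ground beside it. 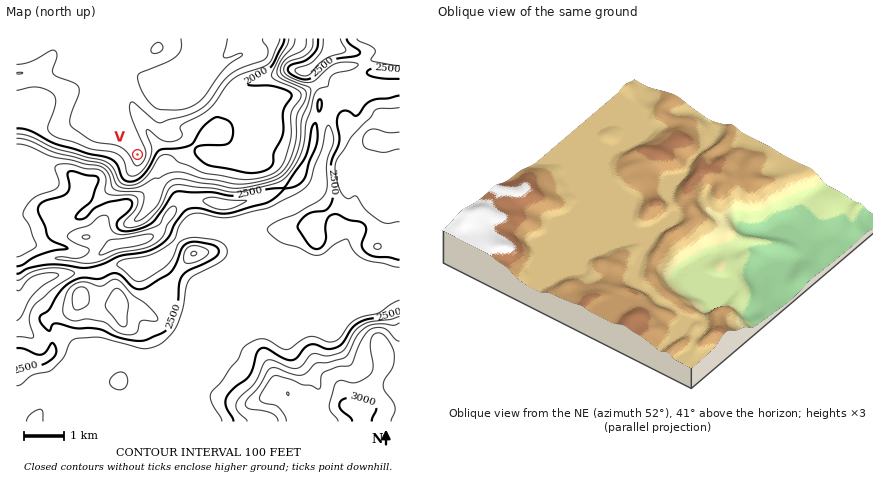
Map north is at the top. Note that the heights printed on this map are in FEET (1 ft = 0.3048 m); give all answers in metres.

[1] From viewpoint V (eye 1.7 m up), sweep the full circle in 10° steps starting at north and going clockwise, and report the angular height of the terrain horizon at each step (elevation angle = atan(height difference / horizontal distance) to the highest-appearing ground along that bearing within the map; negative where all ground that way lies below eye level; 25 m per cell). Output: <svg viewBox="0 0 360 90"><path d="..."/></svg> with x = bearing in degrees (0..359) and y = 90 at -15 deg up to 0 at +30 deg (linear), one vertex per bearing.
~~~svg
<svg viewBox="0 0 360 90"><path d="M0 56l10-3 10-2 10-1 10-2 10 0 10-1 10-1 10-3 10-3 10-3 10-2 10 0 10 0 10 1 10 2 10 1 10 1 10-1 10-2 10 1 10 3 10 0 10-3 10-1 10 2 10 6 10 4 10 3 10 3 10 2 10 1 10 1 10 1 10 0 10-2"/></svg>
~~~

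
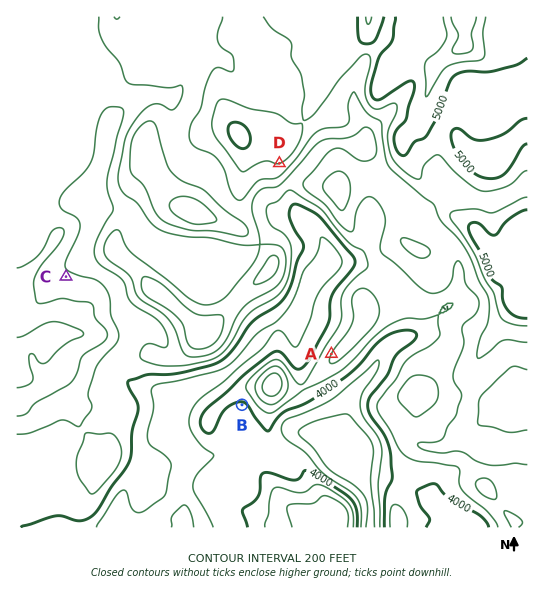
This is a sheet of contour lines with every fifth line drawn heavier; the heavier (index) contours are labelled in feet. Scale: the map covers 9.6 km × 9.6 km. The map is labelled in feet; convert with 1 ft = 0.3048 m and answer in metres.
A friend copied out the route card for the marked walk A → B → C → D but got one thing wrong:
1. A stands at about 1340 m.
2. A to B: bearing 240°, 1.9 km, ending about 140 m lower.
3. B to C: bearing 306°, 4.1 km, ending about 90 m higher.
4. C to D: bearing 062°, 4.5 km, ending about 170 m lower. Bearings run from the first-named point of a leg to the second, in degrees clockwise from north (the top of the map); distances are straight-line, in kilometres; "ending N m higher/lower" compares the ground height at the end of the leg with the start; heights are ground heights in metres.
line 4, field sense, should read higher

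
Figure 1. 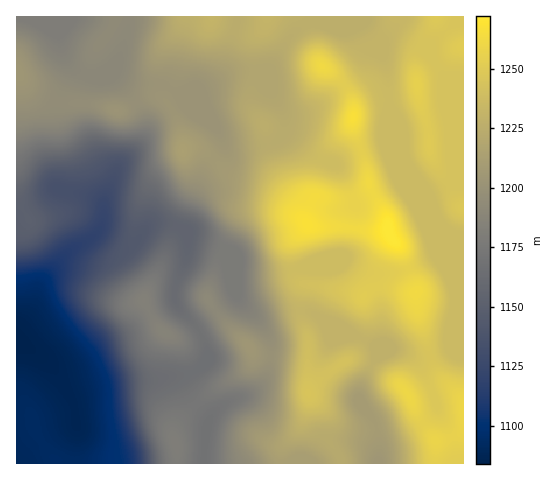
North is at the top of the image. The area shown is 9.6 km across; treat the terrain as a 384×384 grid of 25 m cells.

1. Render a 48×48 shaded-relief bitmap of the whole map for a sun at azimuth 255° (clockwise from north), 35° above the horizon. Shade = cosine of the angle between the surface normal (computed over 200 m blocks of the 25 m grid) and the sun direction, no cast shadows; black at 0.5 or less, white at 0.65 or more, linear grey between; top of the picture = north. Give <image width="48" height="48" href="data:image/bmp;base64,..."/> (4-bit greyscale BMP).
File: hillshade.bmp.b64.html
<image width="48" height="48" href="data:image/bmp;base64,Qk32BAAAAAAAAHYAAAAoAAAAMAAAADAAAAABAAQAAAAAAIAEAAATCwAAEwsAABAAAAAAAAAAAAAAABEREQAiIiIAMzMzAERERABVVVUAZmZmAHd3dwCIiIgAmZmZAKqqqgC7u7sAzMzMAN3d3QDu7u4A////AIiId3iIic/+p2aKqpqpiIiZhlZ5vMuXd4iHd3iImc/9p2aKuqqpiImYdlZ5vMuXd4h3d3iZm+/8l1aKu6mZmYiHZmd5vcuXd4h3d3iZrP/qhmaKu6iJqod3dmZ6zcmHeId3d3iZrf/Jh2Z5qpiJu5iHZVaL3ah3iYd3d4iavv64d3d4mZiavKh2RFec7ZZomXd3d4iavv2od3d4iJmrzbhlNGm964VomXd3d4iazvyYiIiIiJqr3bhkNHreyWV5mHd3eImazuuYiIiZmZmb3adlVXvdp1aJh3d3eIma3+uYiIiZqpiK3ah3Znm7hleIZnd3iImr7+uYiHeJu6h5zbh3dmeJh3iGZnd4iJms79qYiHd6zKh4vbdnh1V3iJh2Z3iIiZq9/sqZh2aL3Jdovbdnd2Z3iqlmd4iIiaq9/sqpdlacynZpzbdnd3d4mqhmd4iImrvO7bqoZFi8p2aL3JZneJiJq6dVd4iJq8ze26mGRYrKdmes24d4iZiJqpdVZ4iJrN3dyphkR6ynVnm92oiJmph5qodUZ4iKvNzLuZdUWcuFV5vNyoiZmYd5qYZUV4iKvLu6qZdkabp1V6zdyoiIiId4mYZDV4iKq6qpmZhlWKqGaKzduYd4iIiIiIZEZ4iJqqqZmZmGVpqXeK3tuHd3iIiIiHVFd4iIiZmZiJqXVoqoeK3tuHd3eJmZmGRXd4dmeJmZmImoZoqoeL7+uHd4iaqqlkNnd3dlZ4iaqYmZdoqpis/+uYd3iaqqhSNnd4dlZ3eJqoiZh4q7u979uYh3iJmYYxR3d4dmZnZ5upiJiIrNzM3cqYd3d4iYUiZ3iHdmZmZou5iJmavdy7zLqYdmd3iXQUd4mXZWZmZou6iKq7zMqrzLmHd3d3iWIleJmWVWd3Z4q7mazLqqmau6mId2Z4h0JXeJiGVWd3d4m7qbzKmZmau6mIdlZ4hTR3iJh1VWiId3isur25iZiaupiHZVaKhDV3iYd1VXiId3isy824iIiKqYh3Zmiac0Z4mXd2ZniHd3iszd2nd3eaqYiHd4iqY1eJqHd2Z4h2Z4ibzdyXd3iamIiIiImpVGeJl2d3eIh2aJqavNuXZniamHiImZmXRHeJl2d3eIhmeaqYm8uHZnmqmHeImrqWRXeKl2d3iId3irqHibqHd4mql3eImrumNHeKl2d4h3d4iah2eZh3d4qph3eJmrulJHiahmd3d3eIiId3iYd3eJqod3iZmaulNHiqdnd3d3d3d3d4iId3eJmYd3iqqaqFRXmpdXd3dmd3d3eIiId3iJmYd4mruZh1Vnm5ZXd3ZmZ3d3iJmIiIiJmYh4m8uYZFZ3mpZXd2ZWZ4h3eJmYiIiIiYh4nMuWQ1Z3moZniGVWeIh3eJqYiImIiYiIm8p0NGd4mYd4iFVWeJiHeJqpiJmIiIiIiqlkRnd4mYeIiFVWeJiHeJqqmJmHeIh3eJhlZ3d4mYiIiGZneIiId4mqmYiHd4iHd4d3d3iIiJmHd3d3d4iYh4mrqYiHZ4iHd3d3d3iIiJmXdw=="/>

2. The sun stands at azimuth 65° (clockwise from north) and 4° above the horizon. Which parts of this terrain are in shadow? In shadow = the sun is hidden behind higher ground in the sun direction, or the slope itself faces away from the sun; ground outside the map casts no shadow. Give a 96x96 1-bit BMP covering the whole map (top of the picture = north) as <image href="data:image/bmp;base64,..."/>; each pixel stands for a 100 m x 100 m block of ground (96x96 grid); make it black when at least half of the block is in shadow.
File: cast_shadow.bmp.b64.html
<image width="96" height="96" href="data:image/bmp;base64,Qk2+BAAAAAAAAD4AAAAoAAAAYAAAAGAAAAABAAEAAAAAAIAEAAATCwAAEwsAAAIAAAAAAAAA////AAAAAAAAAAf+AAAAAAAAAAAAAAf+AAAAAAAAAAAAAAf+AAAAAAAAAAAAAA/+AAAAAAAAAAAAAA/+AAAAAAAAMAAAAA/8AAAAAAAAeAAAAB/8AAAAAAAA8AAAAB/4AAAAAAAB8AAAAB/4AAAAAAAD8AAAAB/wAAAAAAAD8AAAAB/wAAAAAAAH8AAAAB/gAAAAAAAH4AAAAB/gAAAA8AAP4AAAAB/gAAAB8AAfwAAAAB/AAAAB8AA/wAAAAB/AAAAB8AA/gAAAAD/AAAAB8AAfAAAAAD/AAAAA8AAOAAAAAH/AAAAA8AAAAAAAAH/AAAAA8AAAAAAAAP/AAAAAcAAAAAAAAP/AAAAAcAAAAAAAAP+AAAAAcAAAAAAAAP+AAA4AcAAAAAAAAf8AAB4AcAAAAAAAAf8AABwAcAAAAAAAA/8AADgA8AAAAAAAB/4AADAA8AAAAAAAD/4AACAB8AAAAAAAD/4AAAAD4AAAAAAAH/4AAAADwAAAAAAAH/wAAAAHwAAAAAAAH/gAAAAHgAAAAAAAH+AAAAAPgAAAAAAADwAAAAAPgAAAAAAAAAAAAAAPAAAAAAAAAAAAAAAfAAAAAAAAAAAAAAA/AAAAAAAAAAAAAAA+AAAAAAAAAAAAAAA+AAAAAAAAAAAAAAD+AAAAAAAAAAAAAAH+AAAAAAAAAAAAAAH+AAAAAAAAAAAAAAH/AAAAAAAAAAAAAAP/AAAAAAAAAAAAAAP/AAAAAAAAAAAAAAP/AAAAAAAAAAAAAAf+AAAAAAAAAAAAAAP+AAAAAAAAAAAAAAP+AAAAAAAAAAAAAfj8AAAAAAAAAAAAA/h8AAAAAAAAAAAAA/gYAAAAAAAAAAAAA/AAAAAAAAAAAAAAAeAAAAAAAAAAAAAAAAAAAAAAAAAAAAAAAAAAAAAAAAAAAAAAQAAAAAAAAAAAAAAB4AAAAAAAAAAAAAAB4AAAAAAAAAAAAAAD4AAAAAAAAAAAAAADwAAAAAAAAAAAAAADwAAAAAAAAAAAAAAHwAAAAAAAAAAAAAAHwAAAAAAAAAAAAAAfgAAAAAAAAAAAAAAfgAAAAAAAAAAAAAAPAAAAAAAAAAAAAAAHAAAAAAAAAAAAAAACAAAAAAAAAAAAAAAAAAAAAAAAAAAAAAAAAAAAAAAAAAAAAAAAAAAAAAAAAAAAAAAAAAAAAAAAAAAAAAAAAAAAAAAAAAAAAAAAAAAAAAAAAAAAAAAAAAAAAAAAAAAAAAAAAAAAAAAAAAAAAAAAAAAAAAAAAAAAAAAAAAAAAAAAAAAAAAAAAAAAAAAAAAAAAAAAAAAAAAAAAAAAAAAAAAAAAAAAAAAAAAAAAAAACAAAAAAAAAAAAAAADAAAAAAAAAAAAAAAAAAAAAAAAAAAAAAAAAAAAAAAAAAAAAAAAAAAAAAAAAAAAAAAAAAAAAAAAAAAAAAAAAAAAAAAAAAAAAAAAAAAAAAAAAAAAAAAAAAAAAAAAAAAAAAAAAAAAAAAAAAAAAAAAAAAAAAAAAAAAAAAAAAAAAAAAAAAAAAAAAAAAAA="/>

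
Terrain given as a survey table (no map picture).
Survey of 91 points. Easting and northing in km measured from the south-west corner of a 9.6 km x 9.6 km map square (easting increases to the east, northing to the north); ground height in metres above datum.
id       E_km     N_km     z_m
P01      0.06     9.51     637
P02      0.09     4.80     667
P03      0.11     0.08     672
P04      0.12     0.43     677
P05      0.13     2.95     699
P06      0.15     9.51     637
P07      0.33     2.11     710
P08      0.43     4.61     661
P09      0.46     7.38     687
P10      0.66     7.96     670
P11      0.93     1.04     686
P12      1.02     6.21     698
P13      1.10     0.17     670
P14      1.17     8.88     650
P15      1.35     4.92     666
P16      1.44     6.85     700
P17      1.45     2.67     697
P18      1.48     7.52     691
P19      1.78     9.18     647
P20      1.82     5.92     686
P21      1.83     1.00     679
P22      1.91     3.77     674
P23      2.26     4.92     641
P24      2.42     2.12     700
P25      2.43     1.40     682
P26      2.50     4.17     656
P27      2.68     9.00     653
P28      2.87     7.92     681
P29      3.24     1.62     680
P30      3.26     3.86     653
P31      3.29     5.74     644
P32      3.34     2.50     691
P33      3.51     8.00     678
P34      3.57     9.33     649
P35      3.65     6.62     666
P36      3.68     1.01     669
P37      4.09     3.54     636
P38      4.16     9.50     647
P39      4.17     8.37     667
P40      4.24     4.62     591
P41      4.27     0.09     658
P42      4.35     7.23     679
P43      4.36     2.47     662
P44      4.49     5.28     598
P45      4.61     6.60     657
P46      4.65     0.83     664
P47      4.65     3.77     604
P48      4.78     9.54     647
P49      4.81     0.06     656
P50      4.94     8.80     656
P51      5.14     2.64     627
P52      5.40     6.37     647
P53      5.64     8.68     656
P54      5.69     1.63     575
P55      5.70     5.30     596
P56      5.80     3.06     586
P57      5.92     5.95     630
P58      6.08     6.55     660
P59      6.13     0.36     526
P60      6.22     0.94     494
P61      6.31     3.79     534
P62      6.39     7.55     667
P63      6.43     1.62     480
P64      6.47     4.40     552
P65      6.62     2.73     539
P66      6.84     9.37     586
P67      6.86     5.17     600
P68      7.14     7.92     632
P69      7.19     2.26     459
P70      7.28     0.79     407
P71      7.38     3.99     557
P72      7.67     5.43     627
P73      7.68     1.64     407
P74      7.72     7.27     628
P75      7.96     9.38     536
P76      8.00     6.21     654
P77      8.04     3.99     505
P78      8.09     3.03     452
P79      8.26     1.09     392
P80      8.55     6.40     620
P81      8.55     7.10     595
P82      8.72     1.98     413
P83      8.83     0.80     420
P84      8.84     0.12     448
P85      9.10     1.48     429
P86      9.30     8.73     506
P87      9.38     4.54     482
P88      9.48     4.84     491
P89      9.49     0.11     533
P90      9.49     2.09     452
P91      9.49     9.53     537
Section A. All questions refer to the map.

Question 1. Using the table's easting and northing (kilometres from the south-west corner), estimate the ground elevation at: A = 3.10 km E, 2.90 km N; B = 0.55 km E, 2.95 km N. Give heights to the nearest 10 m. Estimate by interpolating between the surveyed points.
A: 680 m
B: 700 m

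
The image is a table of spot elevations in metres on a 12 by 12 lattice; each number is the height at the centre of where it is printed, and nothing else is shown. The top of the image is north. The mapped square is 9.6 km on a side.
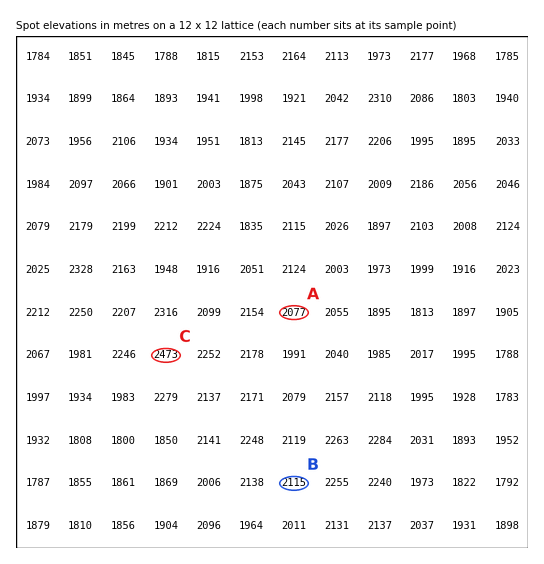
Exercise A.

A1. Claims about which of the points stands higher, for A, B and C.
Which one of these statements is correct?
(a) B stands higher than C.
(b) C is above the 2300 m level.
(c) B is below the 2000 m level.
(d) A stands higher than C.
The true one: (b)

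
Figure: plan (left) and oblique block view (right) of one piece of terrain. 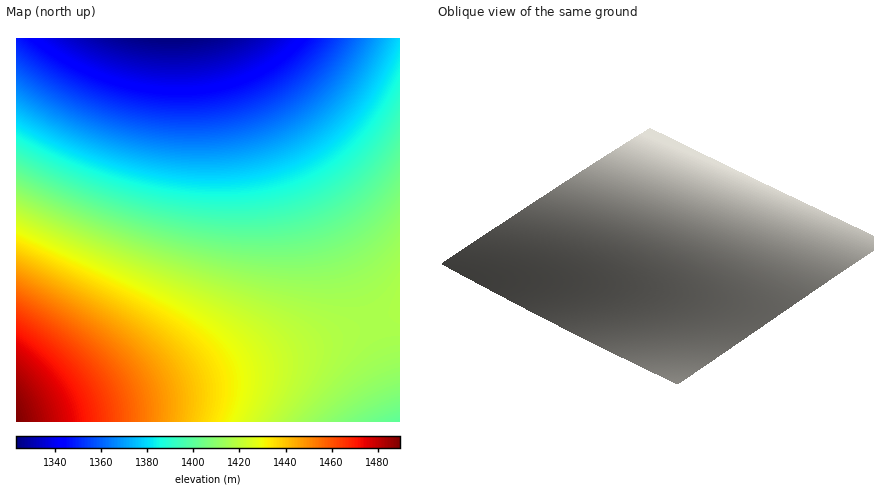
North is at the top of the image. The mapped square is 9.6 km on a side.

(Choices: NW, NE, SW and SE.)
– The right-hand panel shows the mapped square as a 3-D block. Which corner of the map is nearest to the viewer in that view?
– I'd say NW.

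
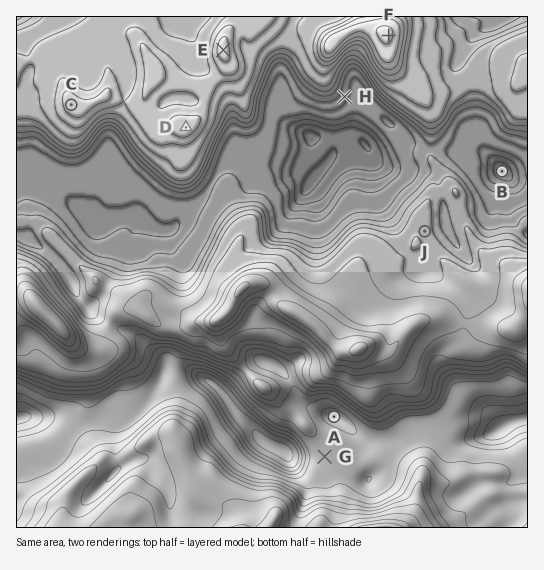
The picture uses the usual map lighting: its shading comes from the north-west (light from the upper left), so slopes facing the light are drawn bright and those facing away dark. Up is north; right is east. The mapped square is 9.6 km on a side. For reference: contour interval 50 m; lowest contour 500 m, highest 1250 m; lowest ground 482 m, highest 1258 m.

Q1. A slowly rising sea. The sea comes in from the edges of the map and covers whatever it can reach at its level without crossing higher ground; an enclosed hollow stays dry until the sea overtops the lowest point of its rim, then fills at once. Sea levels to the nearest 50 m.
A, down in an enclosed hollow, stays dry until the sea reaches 750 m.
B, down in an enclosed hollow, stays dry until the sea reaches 700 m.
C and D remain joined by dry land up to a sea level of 1050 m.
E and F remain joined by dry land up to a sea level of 1000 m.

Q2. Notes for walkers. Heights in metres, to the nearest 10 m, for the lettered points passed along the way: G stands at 740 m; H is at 760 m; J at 930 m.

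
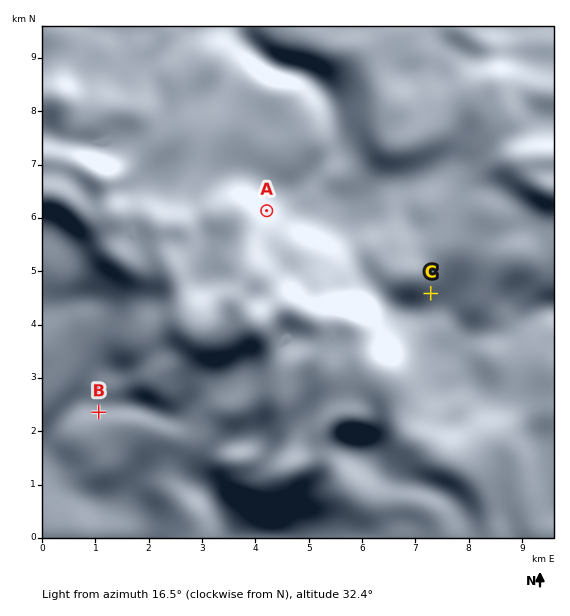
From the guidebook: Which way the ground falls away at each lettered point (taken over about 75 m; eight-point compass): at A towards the NE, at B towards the NW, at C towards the SE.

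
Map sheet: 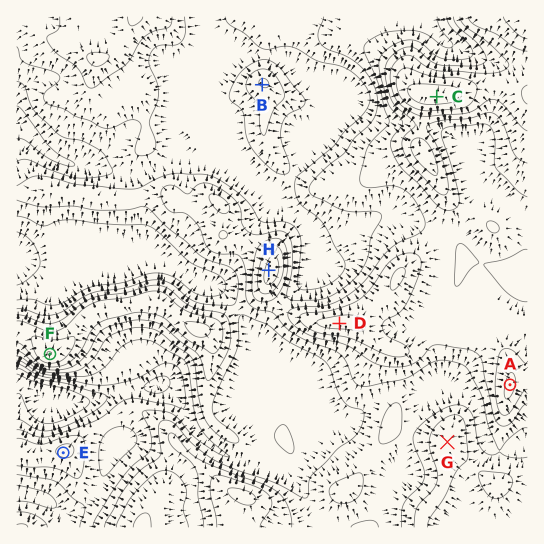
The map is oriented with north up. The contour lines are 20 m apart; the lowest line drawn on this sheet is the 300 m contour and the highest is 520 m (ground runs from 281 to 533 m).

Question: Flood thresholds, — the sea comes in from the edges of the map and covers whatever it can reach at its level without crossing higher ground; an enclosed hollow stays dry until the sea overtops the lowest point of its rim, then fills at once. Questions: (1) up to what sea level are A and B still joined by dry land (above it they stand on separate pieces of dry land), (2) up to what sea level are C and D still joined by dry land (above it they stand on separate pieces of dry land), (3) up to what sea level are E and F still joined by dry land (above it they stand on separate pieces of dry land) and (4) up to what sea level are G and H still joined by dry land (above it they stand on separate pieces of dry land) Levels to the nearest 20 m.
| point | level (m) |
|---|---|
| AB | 380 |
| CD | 420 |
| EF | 340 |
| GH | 400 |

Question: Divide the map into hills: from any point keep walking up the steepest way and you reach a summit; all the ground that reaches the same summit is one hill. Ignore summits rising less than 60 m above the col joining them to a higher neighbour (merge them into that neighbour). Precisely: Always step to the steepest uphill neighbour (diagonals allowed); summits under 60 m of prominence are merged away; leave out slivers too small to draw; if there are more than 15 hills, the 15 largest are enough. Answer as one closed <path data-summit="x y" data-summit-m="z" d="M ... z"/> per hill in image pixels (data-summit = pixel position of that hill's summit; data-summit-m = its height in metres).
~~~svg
<path data-summit="527 17" data-summit-m="533" d="M527 16l-511 1 1 243 10 1 38 18 6 0 18-10 28-4 21-10 13-2 18 8 29 20 7 3 9 0 7-4 10-11 22-42 16-18 5-10 24 17 10 10 5 15 3 21-1 7-10 13-34 35-12 25 2 12 14 12 6 9 6 18 1 18-5 16 0 8 8 16 0 10-5 10-16-2-33-9-28-16-18-19-14-28-10-10-8-2 4-4 0-11-7-13-9-8-10 0-8 4-9 12 3 26-25 9-16 3-31 0-26-19-9-2 1 146 511-1z"/><path data-summit="50 353" data-summit-m="460" d="M151 253l-13 2-21 10-28 4-18 10-6 0-38-18-10-1-1 121 9 3 26 19 42-2 29-9-2-27 3-6 14-10 10 0 9 8 5 9 2 15-3 2 7 4 10 10 14 28 18 19 28 16 33 9 16 2 5-10 0-10-8-16 0-8 5-16 0-12-7-24-6-9-15-13-20-40-19-24-23-8-29-20z"/><path data-summit="271 271" data-summit-m="472" d="M274 199l-5 10-16 18-9 20-17 27-10 9-8 2 12 4 10 10 9 14 18 35 3-14 10-17 34-35 11-16-3-25-5-15-10-10z"/>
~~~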